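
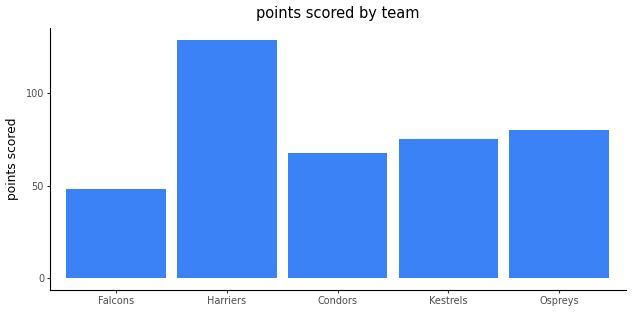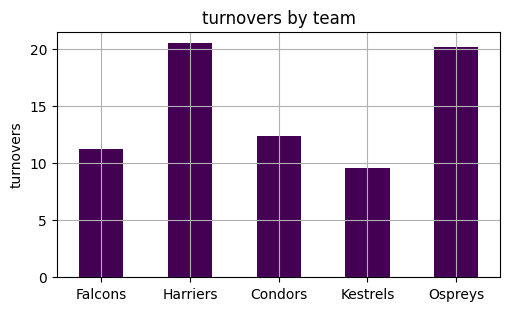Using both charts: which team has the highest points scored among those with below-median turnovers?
Chart 2 median turnovers ≈ 12; below-median teams: Falcons, Kestrels. Among those, Kestrels has the highest points scored (≈ 80).

Kestrels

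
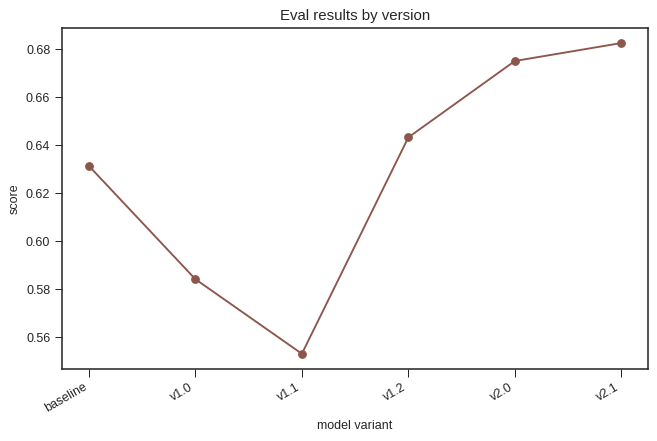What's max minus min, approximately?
≈ 0.12

Max v2.1 ≈ 0.68, min v1.1 ≈ 0.56; range ≈ 0.12.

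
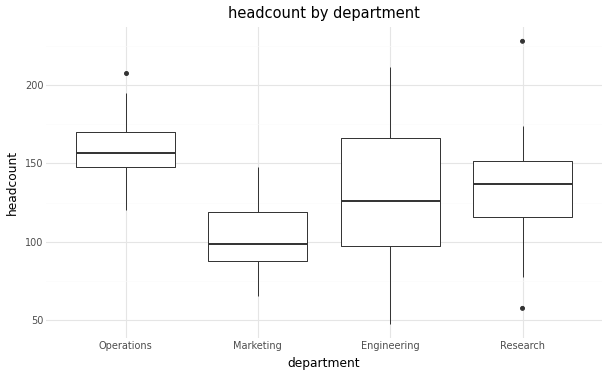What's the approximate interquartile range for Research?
Q3 ≈ 150, Q1 ≈ 115; IQR ≈ 35.

≈ 35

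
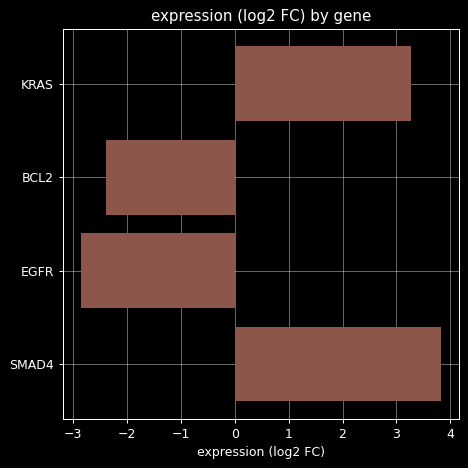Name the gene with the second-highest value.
Top 3: SMAD4 ≈ 4, KRAS ≈ 3, BCL2 ≈ -2.

KRAS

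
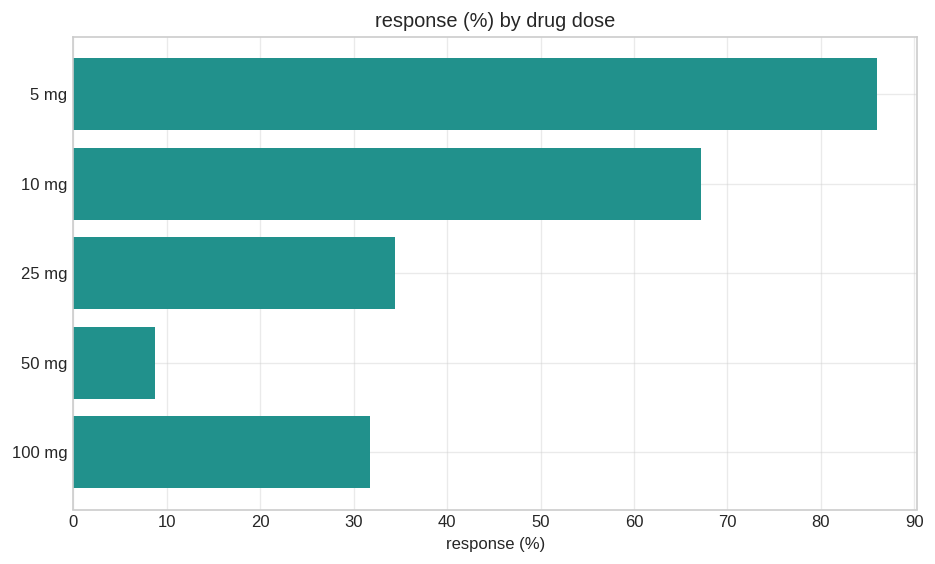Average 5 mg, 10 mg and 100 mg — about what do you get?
(90 + 70 + 30) / 3 ≈ 63.

≈ 63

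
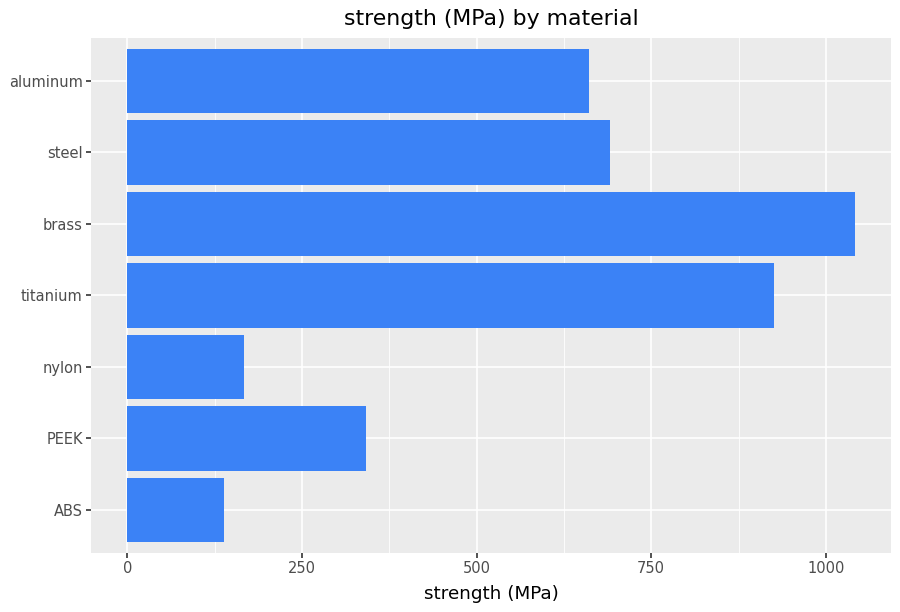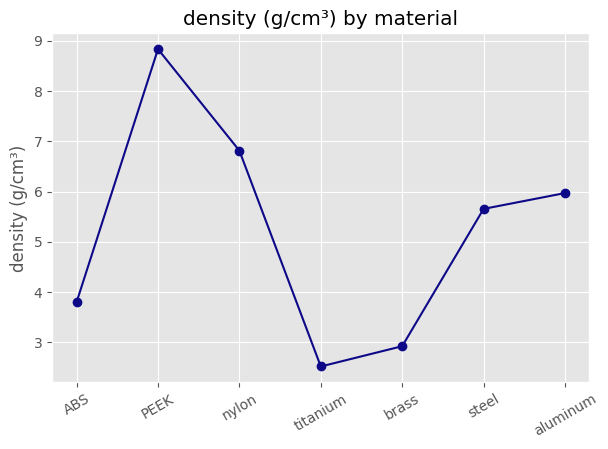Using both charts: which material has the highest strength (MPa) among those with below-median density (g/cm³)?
brass

Chart 2 median density (g/cm³) ≈ 6; below-median materials: ABS, titanium, brass. Among those, brass has the highest strength (MPa) (≈ 1000).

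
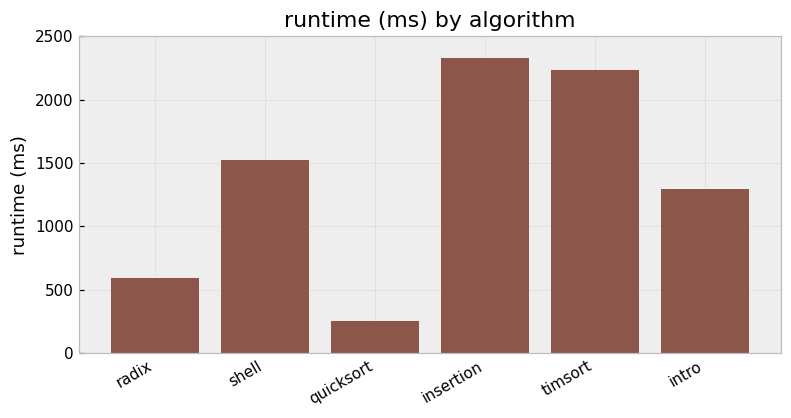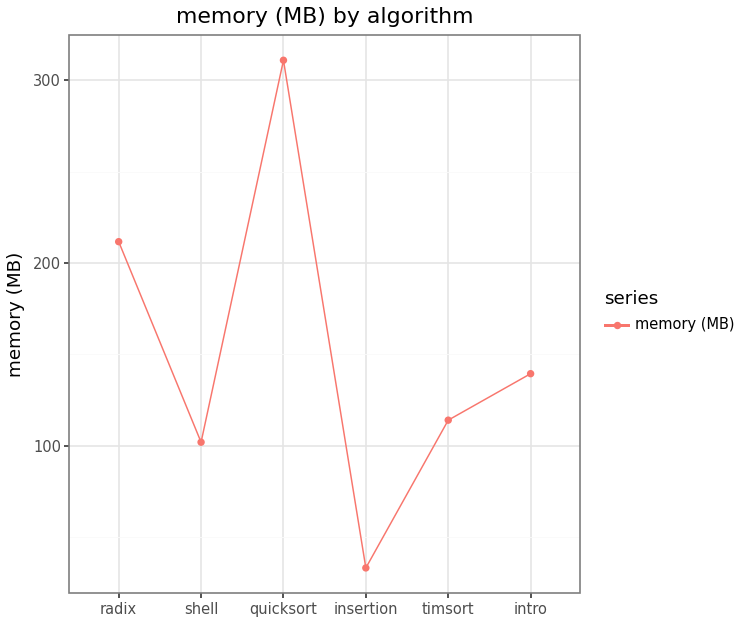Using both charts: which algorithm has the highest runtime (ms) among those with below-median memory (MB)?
insertion

Chart 2 median memory (MB) ≈ 150; below-median algorithms: shell, insertion, timsort. Among those, insertion has the highest runtime (ms) (≈ 2500).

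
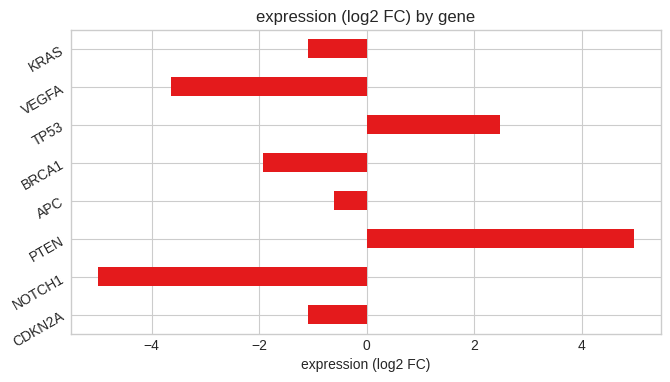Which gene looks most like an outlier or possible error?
PTEN ≈ 5; the rest sit between ≈ -5 and ≈ 2.

PTEN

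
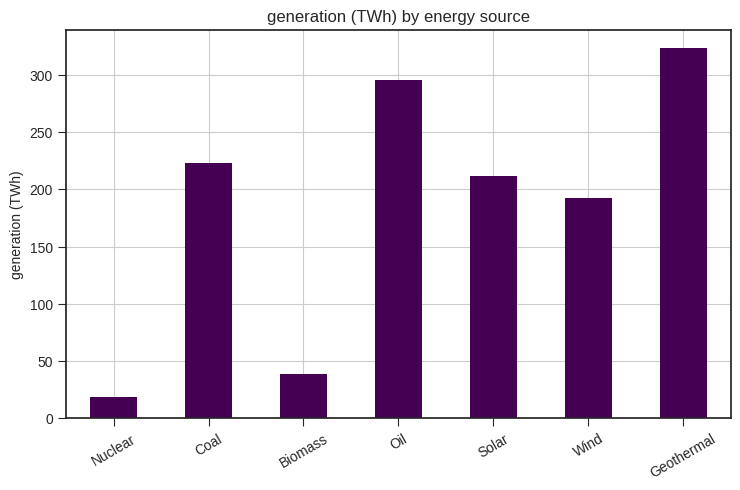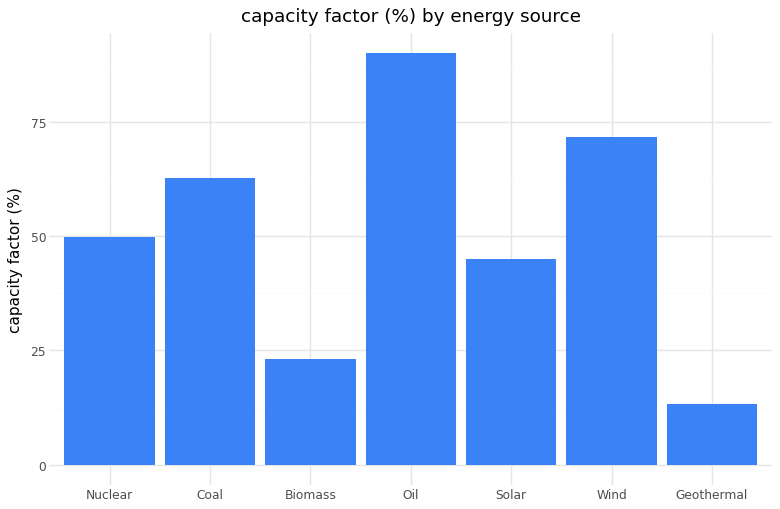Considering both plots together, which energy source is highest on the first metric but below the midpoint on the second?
Chart 2 median capacity factor (%) ≈ 50; below-median energy sources: Biomass, Solar, Geothermal. Among those, Geothermal has the highest generation (TWh) (≈ 300).

Geothermal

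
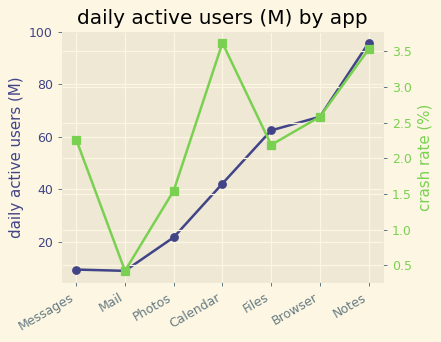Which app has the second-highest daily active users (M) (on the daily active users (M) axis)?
Top 3 (on the daily active users (M) axis): Notes ≈ 100, Browser ≈ 70, Files ≈ 60.

Browser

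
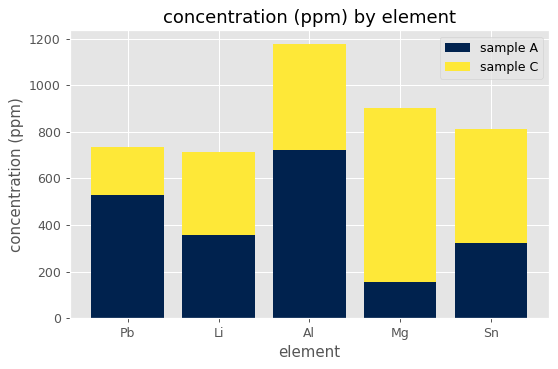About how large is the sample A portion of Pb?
≈ 500

sample A top ≈ 500, bottom ≈ 0; segment ≈ 500.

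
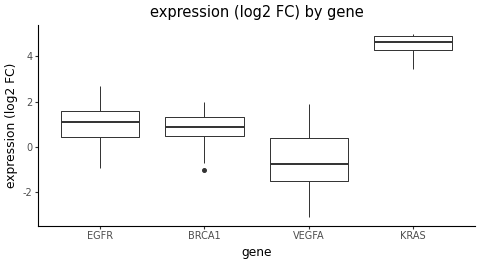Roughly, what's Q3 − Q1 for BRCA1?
Q3 ≈ 1.5, Q1 ≈ 0.5; IQR ≈ 1.0.

≈ 1.0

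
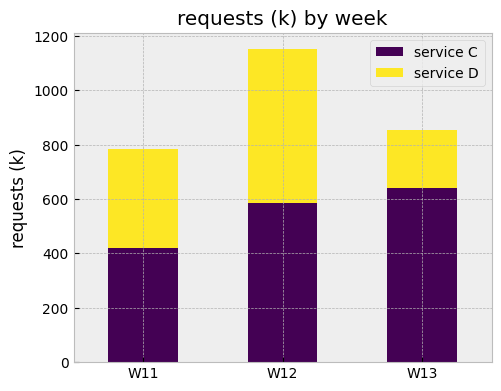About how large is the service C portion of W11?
service C top ≈ 400, bottom ≈ 0; segment ≈ 400.

≈ 400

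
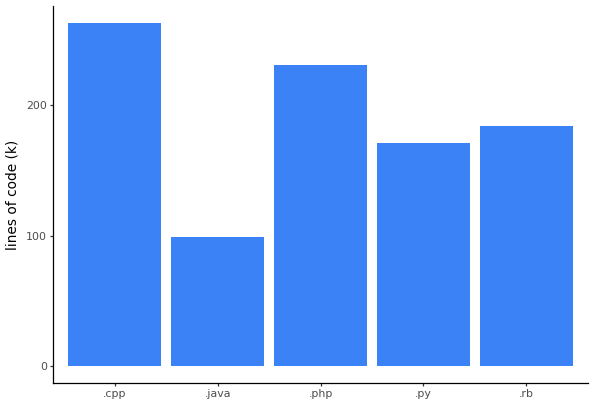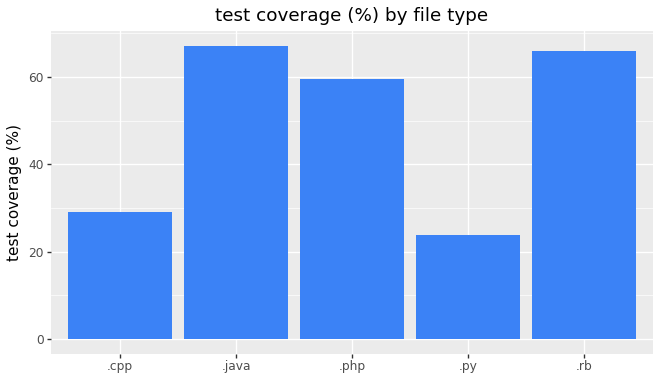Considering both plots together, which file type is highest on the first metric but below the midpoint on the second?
.cpp

Chart 2 median test coverage (%) ≈ 60; below-median file types: .cpp, .py. Among those, .cpp has the highest lines of code (k) (≈ 275).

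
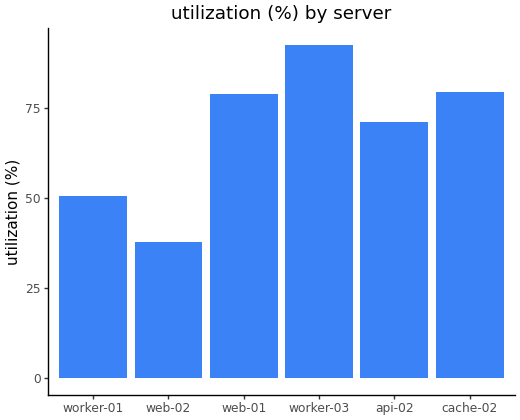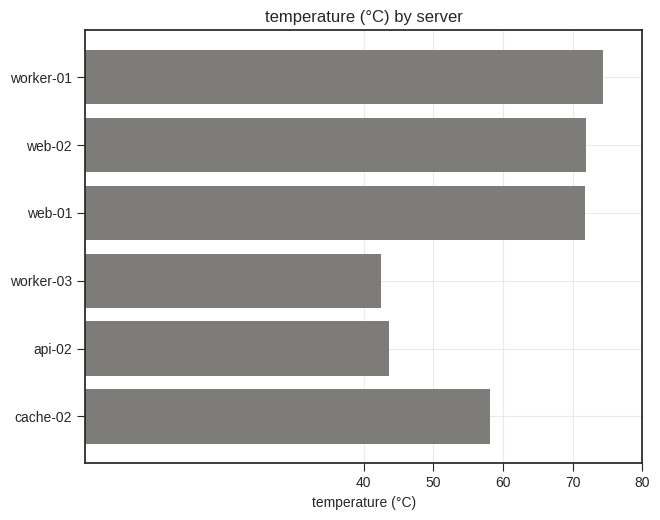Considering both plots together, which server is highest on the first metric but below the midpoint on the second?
Chart 2 median temperature (°C) ≈ 60; below-median servers: worker-03, api-02, cache-02. Among those, worker-03 has the highest utilization (%) (≈ 90).

worker-03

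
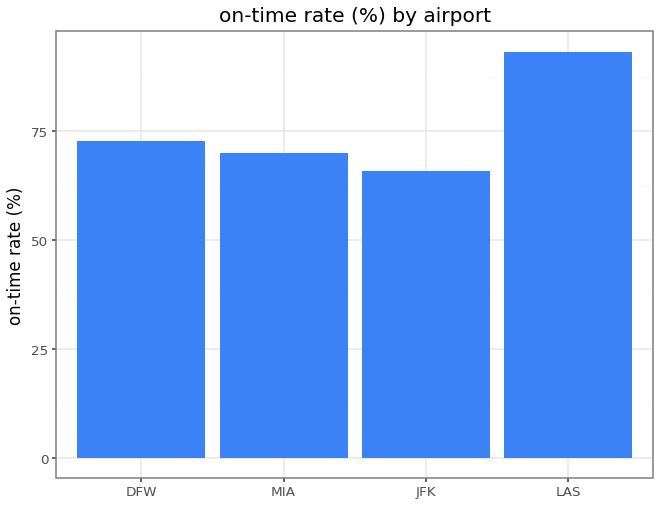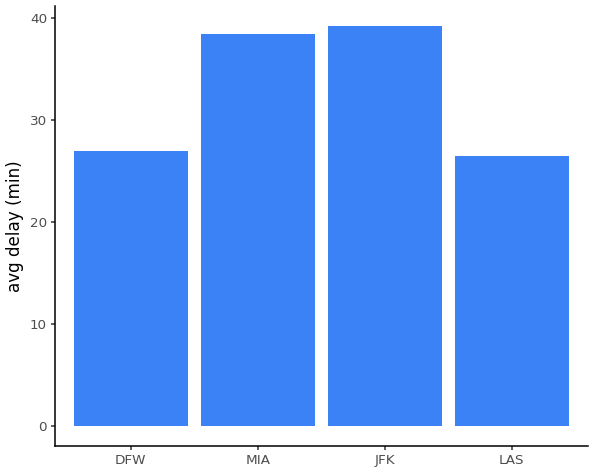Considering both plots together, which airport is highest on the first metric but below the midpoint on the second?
LAS

Chart 2 median avg delay (min) ≈ 35; below-median airports: DFW, LAS. Among those, LAS has the highest on-time rate (%) (≈ 90).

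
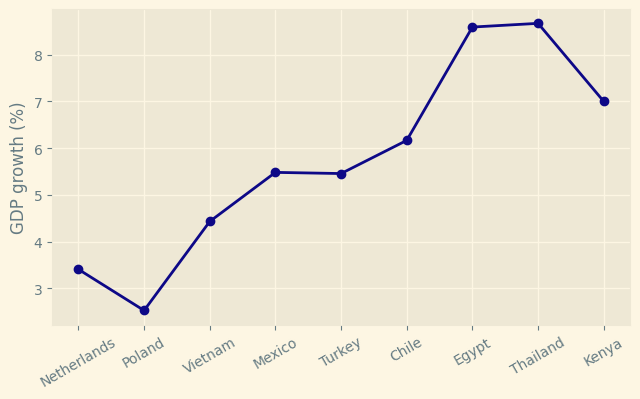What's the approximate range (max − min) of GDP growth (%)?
≈ 6

Max Thailand ≈ 9, min Poland ≈ 3; range ≈ 6.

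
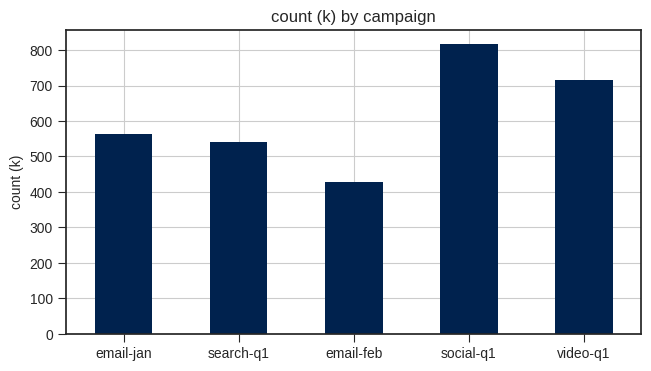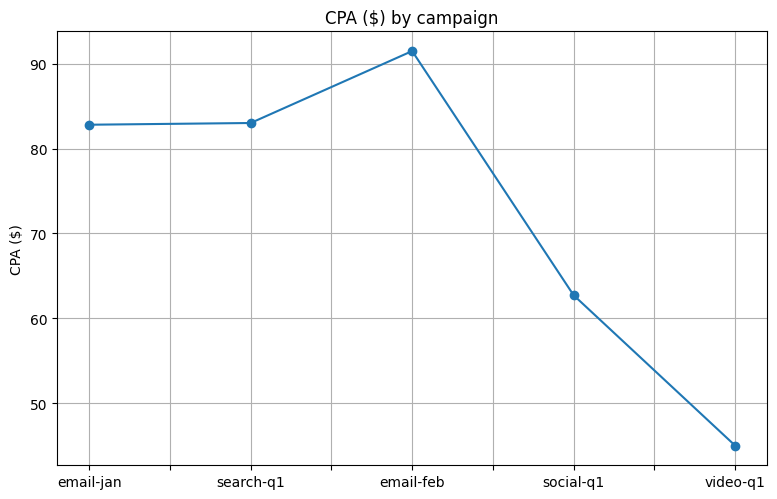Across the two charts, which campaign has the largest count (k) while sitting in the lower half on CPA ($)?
Chart 2 median CPA ($) ≈ 80; below-median campaigns: social-q1, video-q1. Among those, social-q1 has the highest count (k) (≈ 800).

social-q1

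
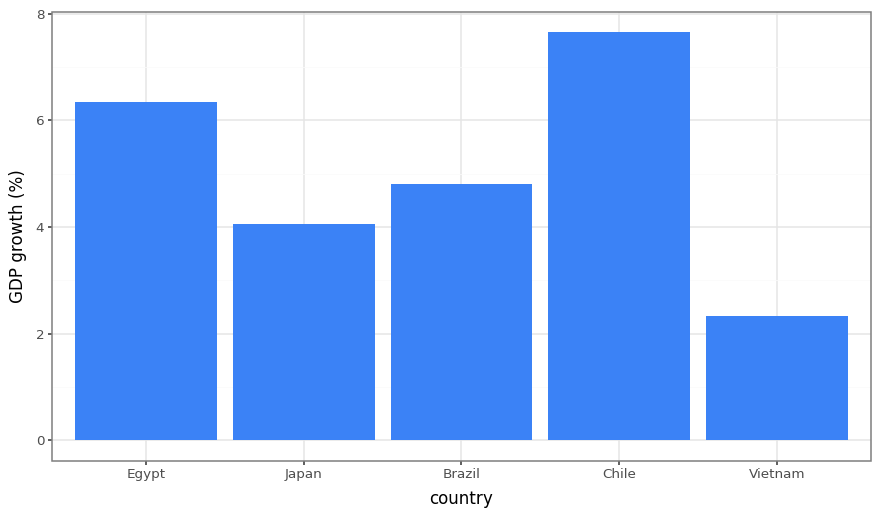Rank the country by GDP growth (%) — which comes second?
Egypt

Top 3: Chile ≈ 8, Egypt ≈ 6, Brazil ≈ 5.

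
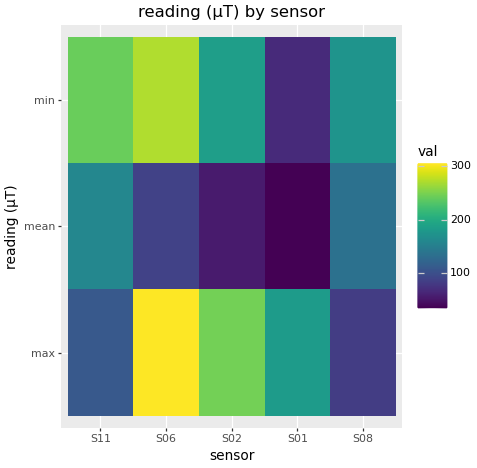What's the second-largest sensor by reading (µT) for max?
Top 3 for max: S06 ≈ 300, S02 ≈ 250, S01 ≈ 175.

S02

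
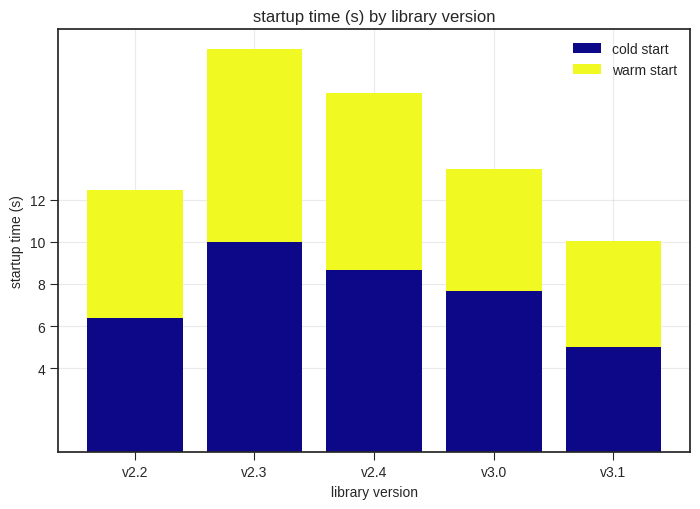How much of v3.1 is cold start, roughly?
cold start top ≈ 6, bottom ≈ 0; segment ≈ 6.

≈ 6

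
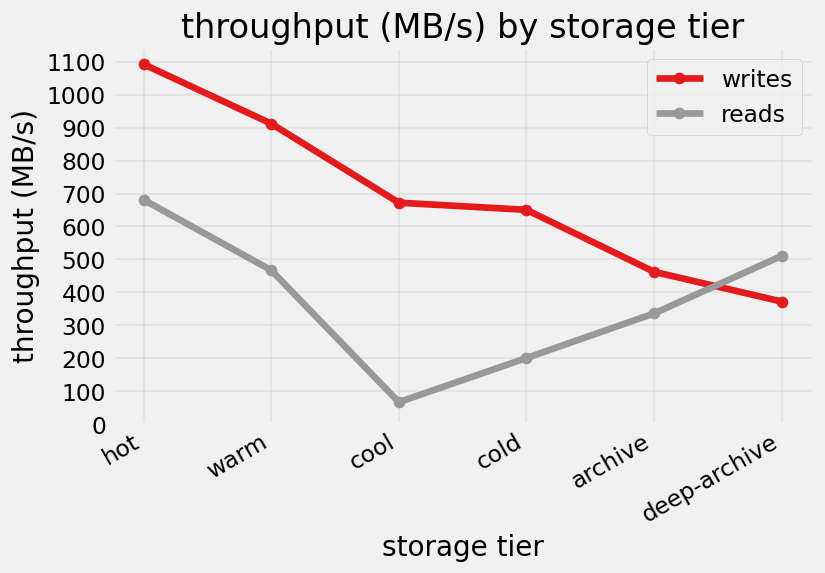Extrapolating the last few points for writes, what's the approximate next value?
≈ 250

Last three: 700, 500, 400 → slope ≈ -150/step → next ≈ 250.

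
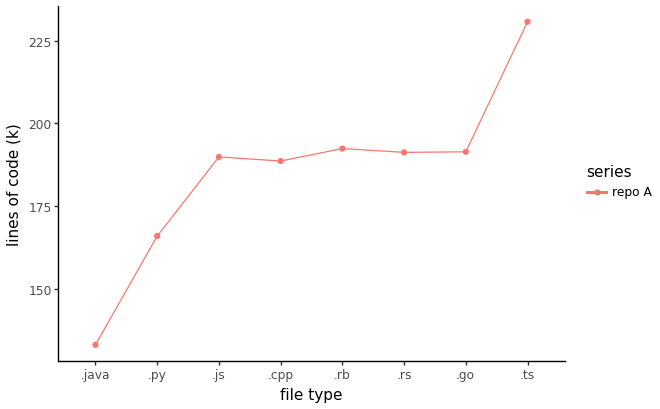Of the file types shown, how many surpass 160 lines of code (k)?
7

Above 160: .py, .js, .cpp, .rb, .rs, .go, .ts.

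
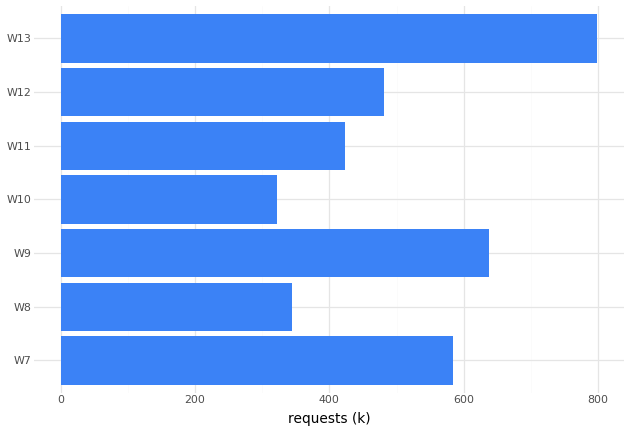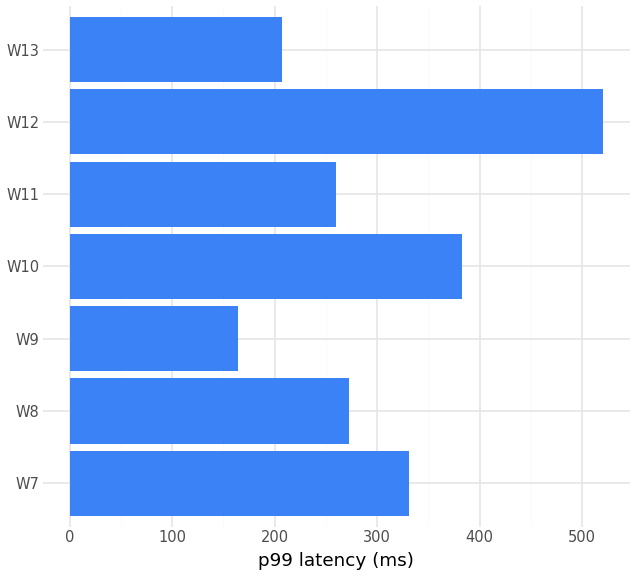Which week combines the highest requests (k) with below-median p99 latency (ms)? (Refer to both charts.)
W13

Chart 2 median p99 latency (ms) ≈ 250; below-median weeks: W9, W11, W13. Among those, W13 has the highest requests (k) (≈ 800).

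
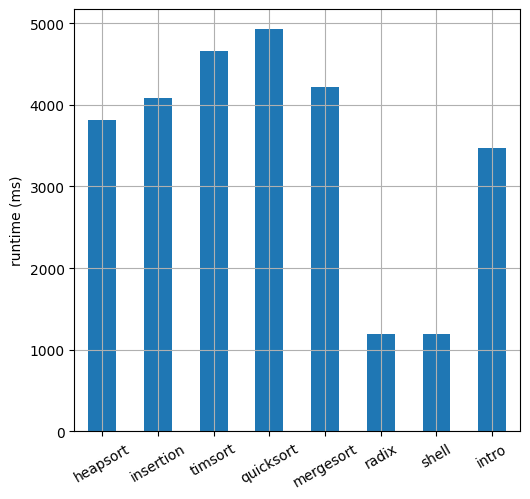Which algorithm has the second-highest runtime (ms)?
timsort

Top 3: quicksort ≈ 5000, timsort ≈ 4500, mergesort ≈ 4000.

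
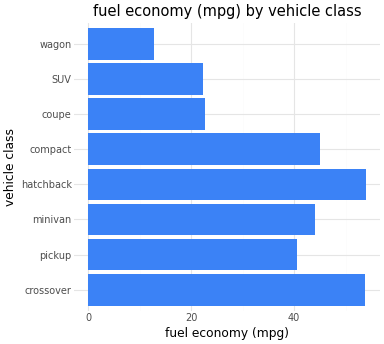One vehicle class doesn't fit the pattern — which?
wagon

wagon ≈ 15; the rest sit between ≈ 20 and ≈ 55.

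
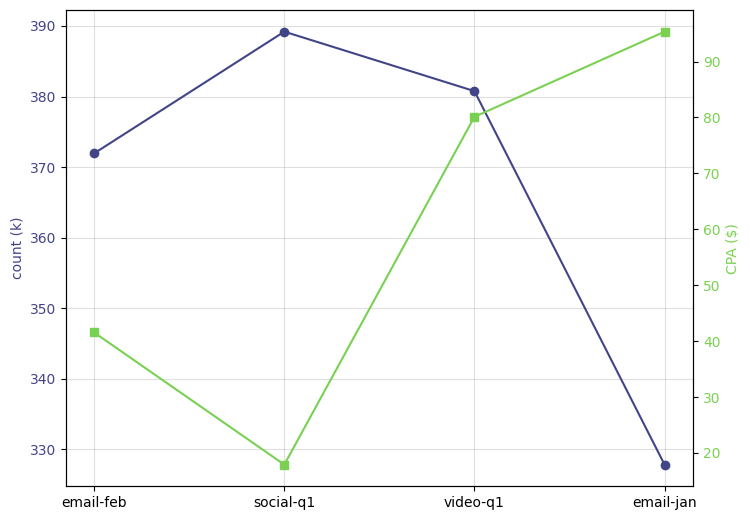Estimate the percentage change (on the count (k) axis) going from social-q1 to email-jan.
social-q1 ≈ 390, email-jan ≈ 330; (330 − 390) / 390 ≈ -15.4%.

≈ -15.4%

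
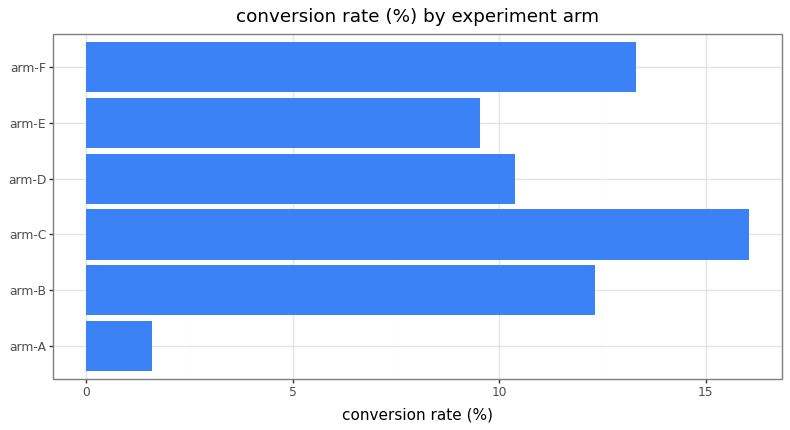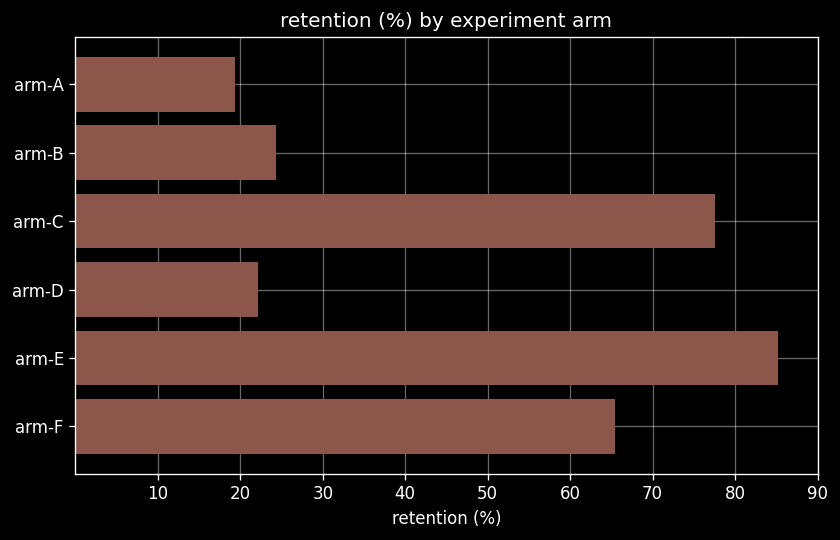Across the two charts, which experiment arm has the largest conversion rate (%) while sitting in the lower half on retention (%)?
Chart 2 median retention (%) ≈ 40; below-median experiment arms: arm-A, arm-B, arm-D. Among those, arm-B has the highest conversion rate (%) (≈ 12).

arm-B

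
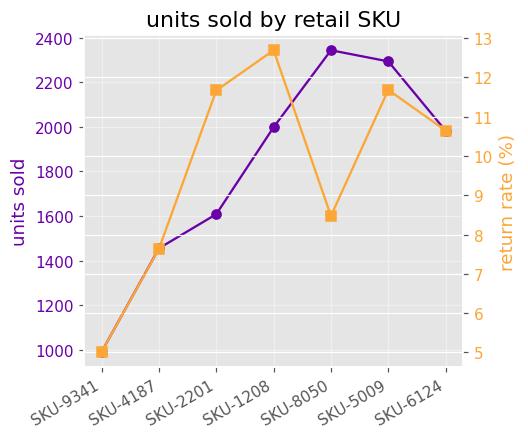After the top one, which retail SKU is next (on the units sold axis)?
Top 3 (on the units sold axis): SKU-8050 ≈ 2400, SKU-5009 ≈ 2200, SKU-1208 ≈ 2000.

SKU-5009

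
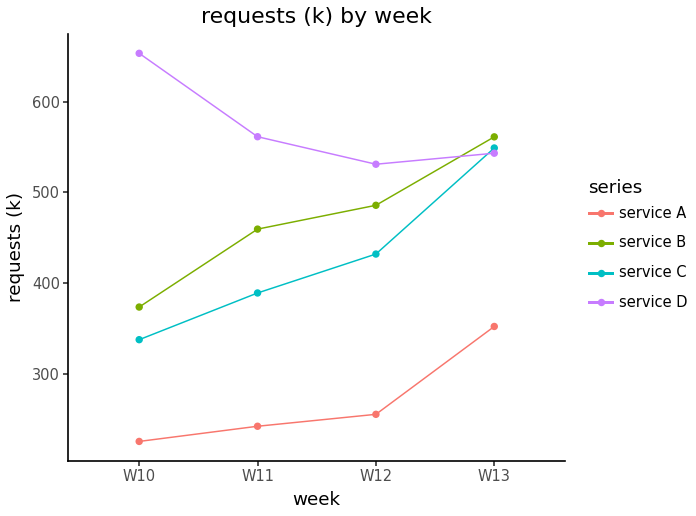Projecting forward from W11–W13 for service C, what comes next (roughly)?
≈ 625

Last three: 400, 450, 550 → slope ≈ 75/step → next ≈ 625.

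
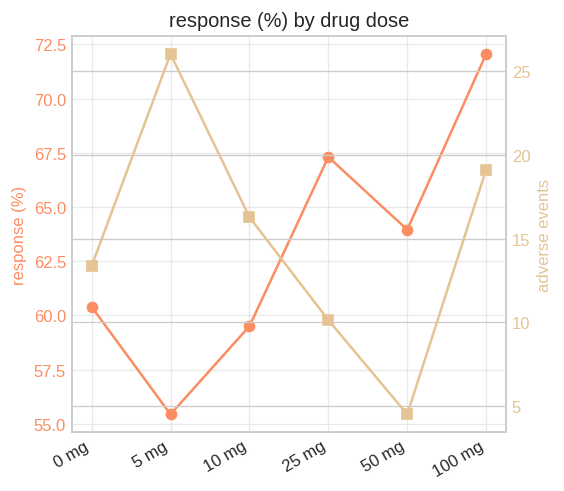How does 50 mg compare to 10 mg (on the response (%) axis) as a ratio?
≈ 1.07×

50 mg ≈ 64, 10 mg ≈ 60; 64/60 ≈ 1.07.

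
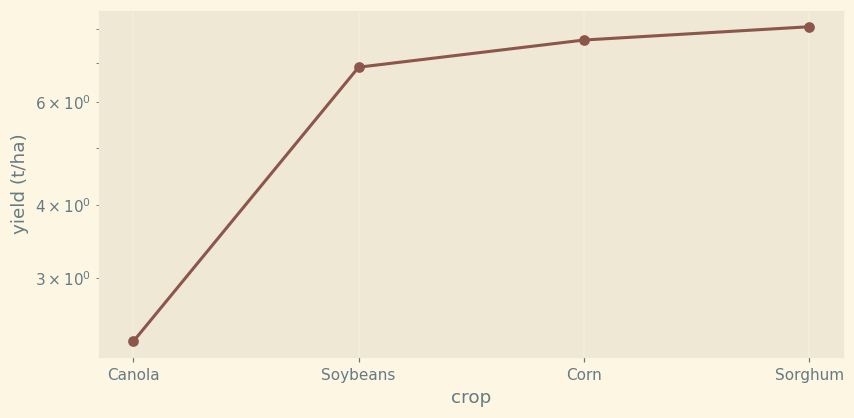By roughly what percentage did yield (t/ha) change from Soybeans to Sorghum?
Soybeans ≈ 7.0, Sorghum ≈ 8.0; (8.0 − 7.0) / 7.0 ≈ +14.3%.

≈ +14.3%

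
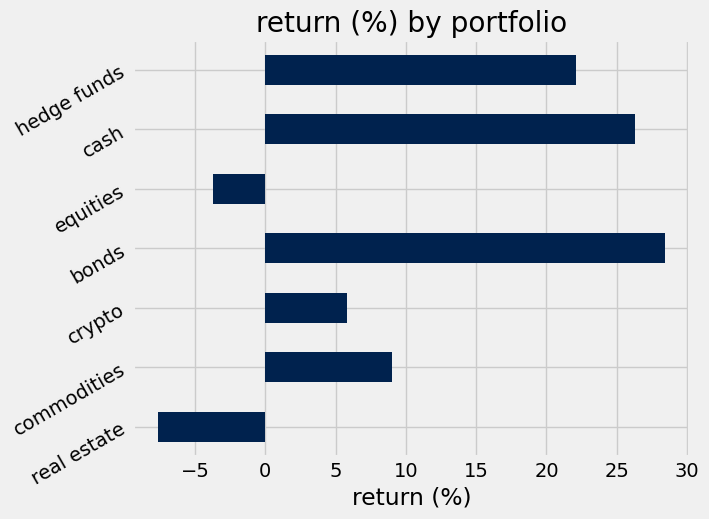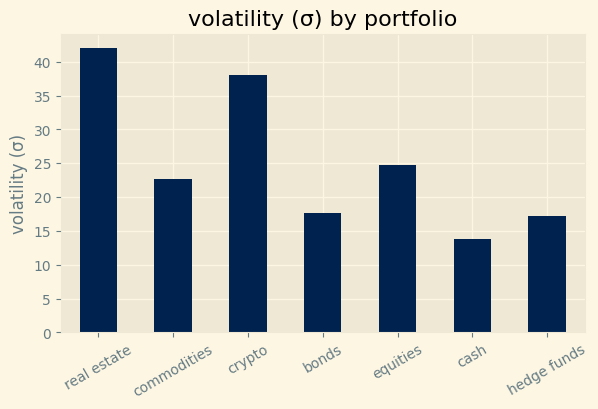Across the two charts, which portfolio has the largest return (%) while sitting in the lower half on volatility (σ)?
Chart 2 median volatility (σ) ≈ 25; below-median portfolios: bonds, cash, hedge funds. Among those, bonds has the highest return (%) (≈ 30).

bonds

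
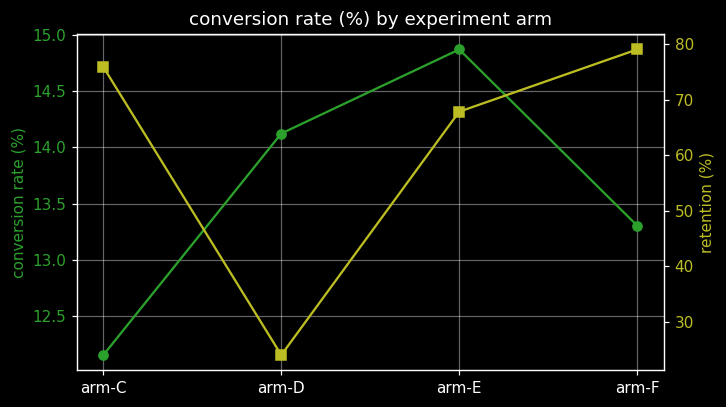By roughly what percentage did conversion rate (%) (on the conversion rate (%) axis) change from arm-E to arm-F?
arm-E ≈ 15.0, arm-F ≈ 13.5; (13.5 − 15.0) / 15.0 ≈ -10%.

≈ -10%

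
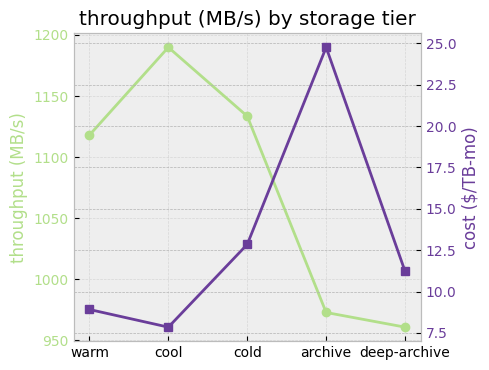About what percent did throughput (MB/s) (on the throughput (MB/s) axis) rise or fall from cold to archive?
≈ -14%

cold ≈ 1140, archive ≈ 980; (980 − 1140) / 1140 ≈ -14%.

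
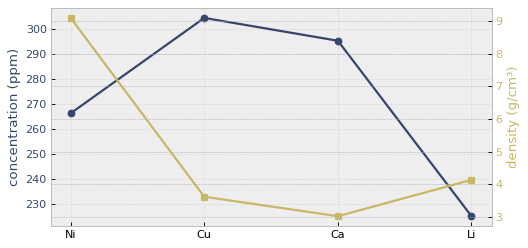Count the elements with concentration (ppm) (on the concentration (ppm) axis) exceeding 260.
3

Above 260: Ni, Cu, Ca.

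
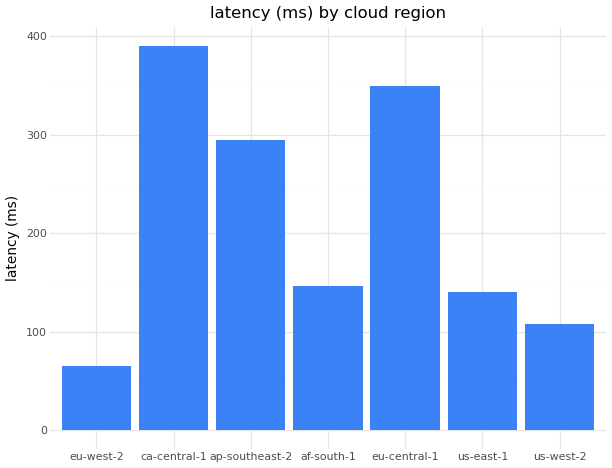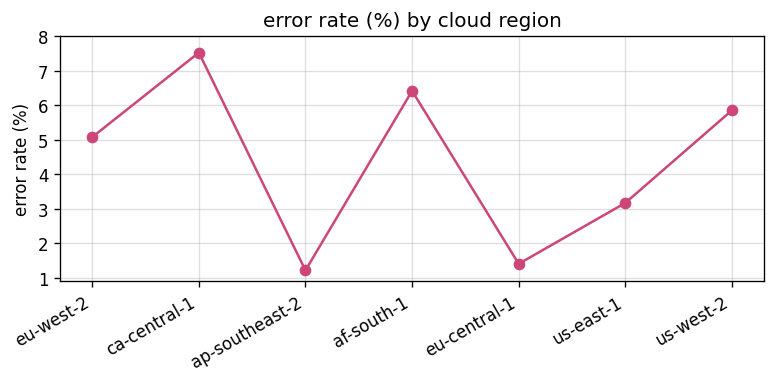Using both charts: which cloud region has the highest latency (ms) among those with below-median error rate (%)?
eu-central-1

Chart 2 median error rate (%) ≈ 5; below-median cloud regions: ap-southeast-2, eu-central-1, us-east-1. Among those, eu-central-1 has the highest latency (ms) (≈ 350).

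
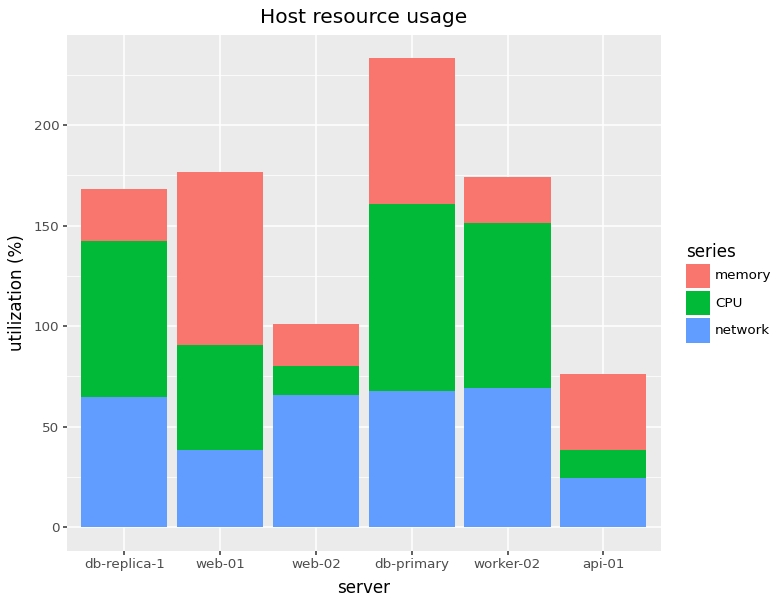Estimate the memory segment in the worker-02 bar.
memory top ≈ 180, bottom ≈ 160; segment ≈ 20.

≈ 20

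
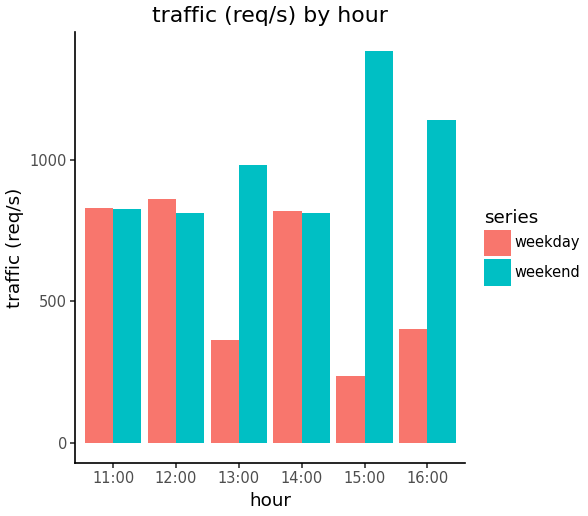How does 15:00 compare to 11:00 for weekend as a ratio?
15:00 ≈ 1400, 11:00 ≈ 800; 1400/800 ≈ 1.75.

≈ 1.75×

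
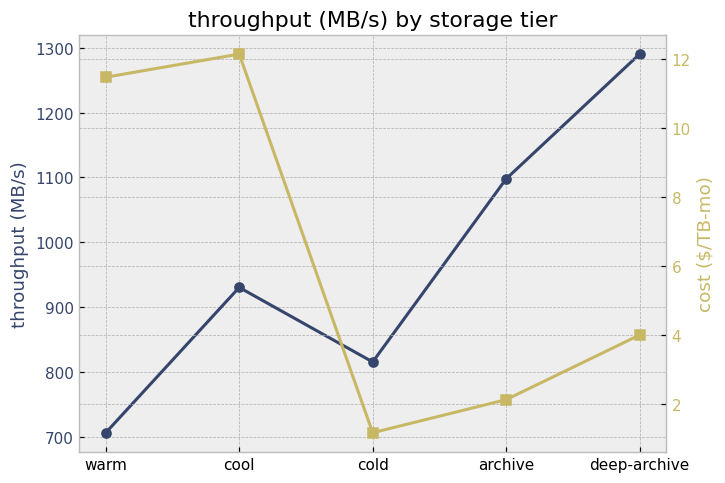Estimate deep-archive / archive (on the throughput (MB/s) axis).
deep-archive ≈ 1300, archive ≈ 1100; 1300/1100 ≈ 1.18.

≈ 1.18×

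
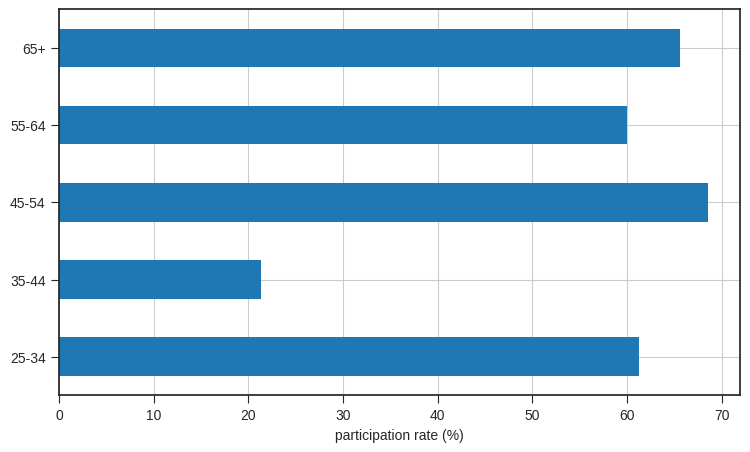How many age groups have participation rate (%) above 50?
Above 50: 25-34, 45-54, 55-64, 65+.

4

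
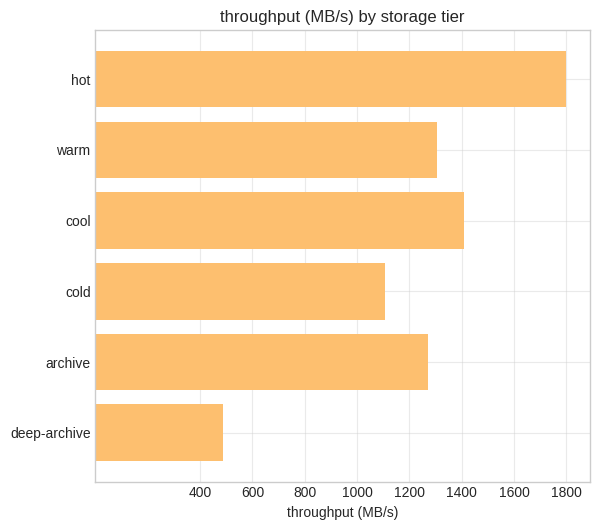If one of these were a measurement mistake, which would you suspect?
deep-archive

deep-archive ≈ 400; the rest sit between ≈ 1200 and ≈ 1800.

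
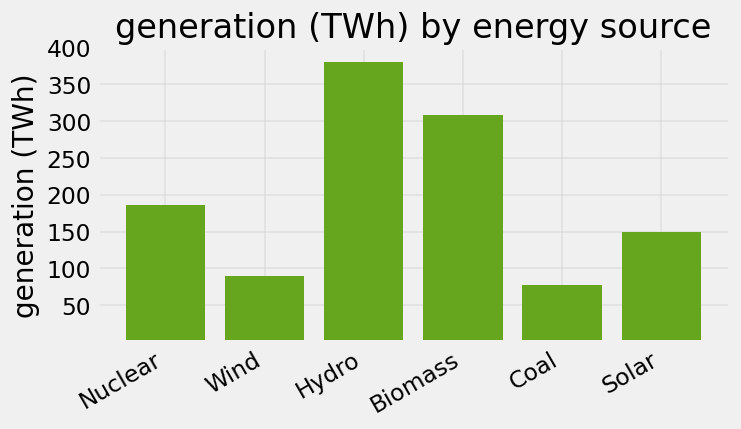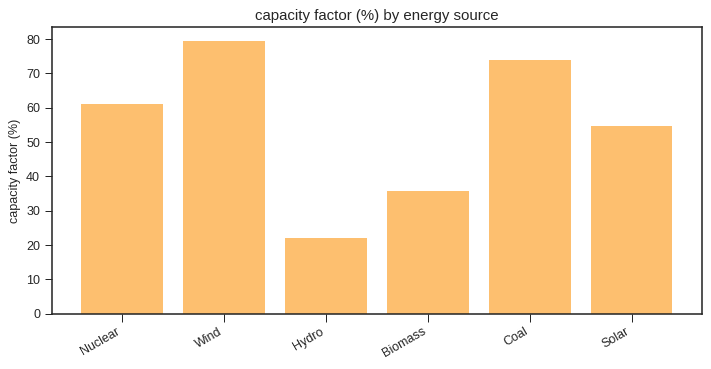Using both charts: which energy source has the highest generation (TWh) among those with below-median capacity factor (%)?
Chart 2 median capacity factor (%) ≈ 60; below-median energy sources: Hydro, Biomass, Solar. Among those, Hydro has the highest generation (TWh) (≈ 400).

Hydro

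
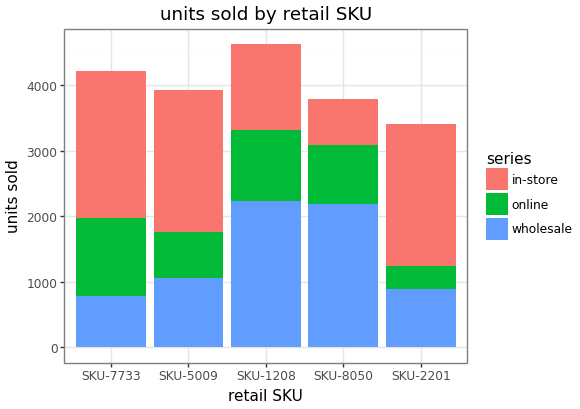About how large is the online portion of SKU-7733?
online top ≈ 2000, bottom ≈ 1000; segment ≈ 1000.

≈ 1000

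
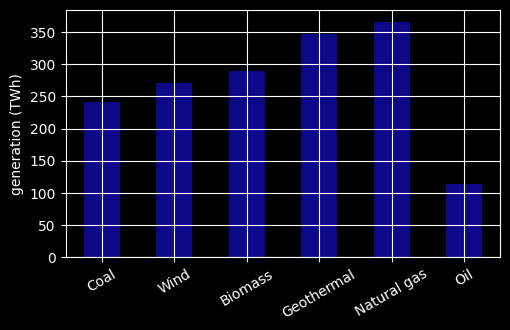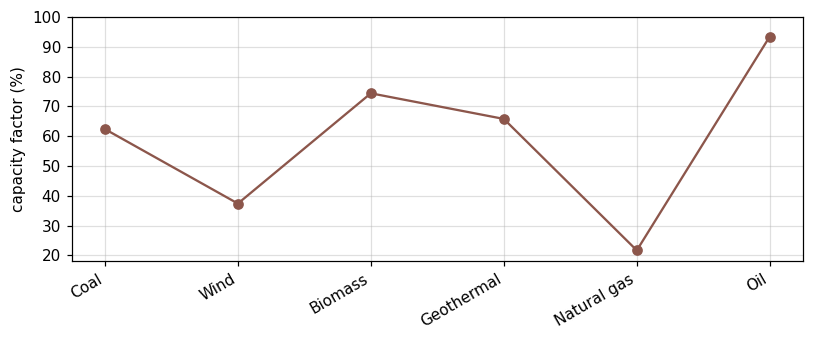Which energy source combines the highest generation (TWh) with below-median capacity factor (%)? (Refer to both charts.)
Chart 2 median capacity factor (%) ≈ 60; below-median energy sources: Coal, Wind, Natural gas. Among those, Natural gas has the highest generation (TWh) (≈ 350).

Natural gas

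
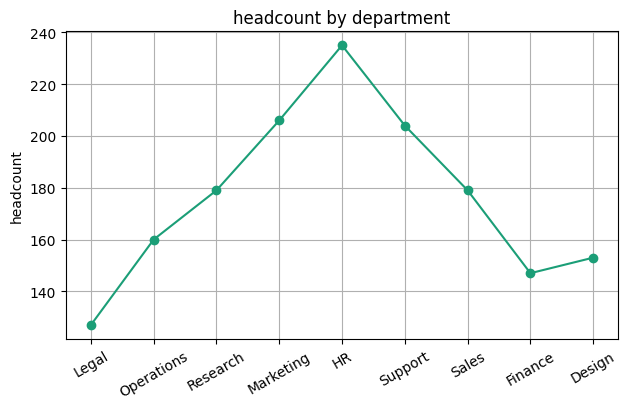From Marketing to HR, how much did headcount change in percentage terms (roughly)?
Marketing ≈ 210, HR ≈ 240; (240 − 210) / 210 ≈ +14.3%.

≈ +14.3%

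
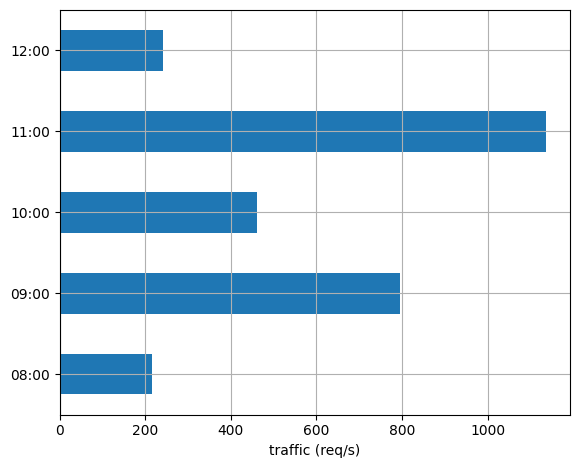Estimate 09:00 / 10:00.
≈ 1.6×

09:00 ≈ 800, 10:00 ≈ 500; 800/500 ≈ 1.6.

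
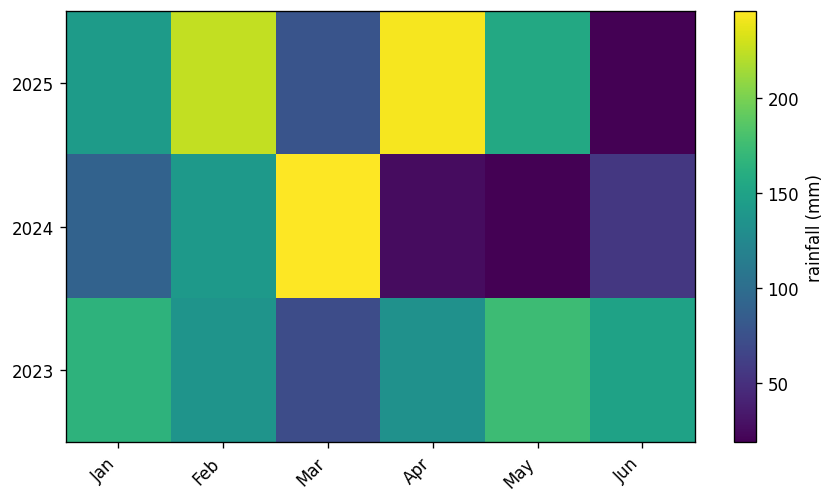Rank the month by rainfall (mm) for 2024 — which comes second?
Feb

Top 3 for 2024: Mar ≈ 240, Feb ≈ 140, Jan ≈ 100.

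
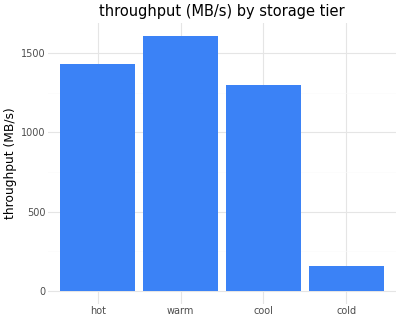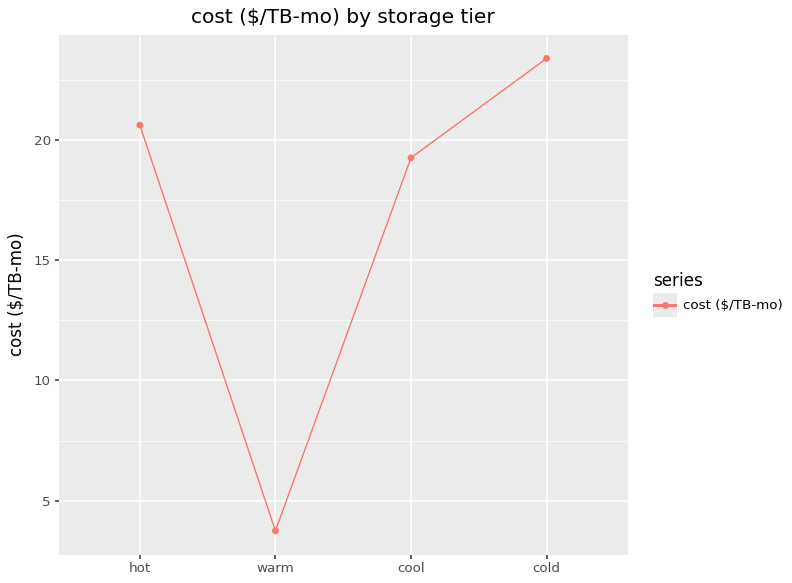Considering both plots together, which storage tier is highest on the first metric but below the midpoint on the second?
warm

Chart 2 median cost ($/TB-mo) ≈ 20; below-median storage tiers: warm, cool. Among those, warm has the highest throughput (MB/s) (≈ 1600).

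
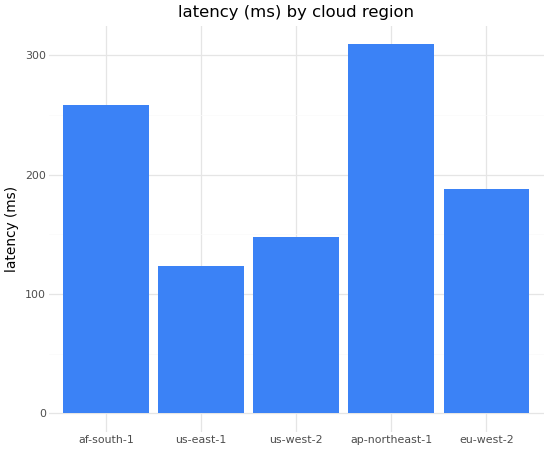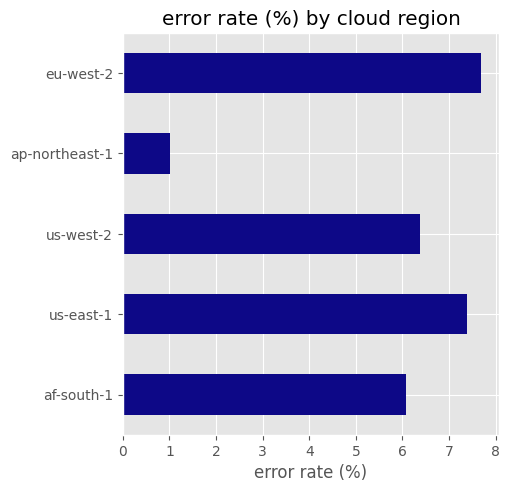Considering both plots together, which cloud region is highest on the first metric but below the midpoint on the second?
Chart 2 median error rate (%) ≈ 6; below-median cloud regions: af-south-1, ap-northeast-1. Among those, ap-northeast-1 has the highest latency (ms) (≈ 300).

ap-northeast-1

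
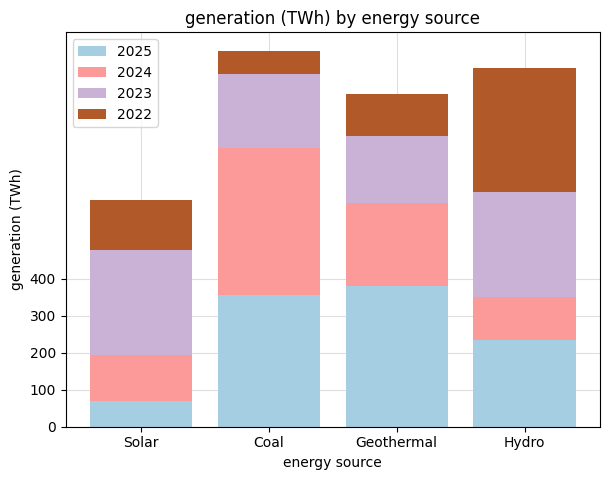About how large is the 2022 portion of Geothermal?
≈ 100

2022 top ≈ 900, bottom ≈ 800; segment ≈ 100.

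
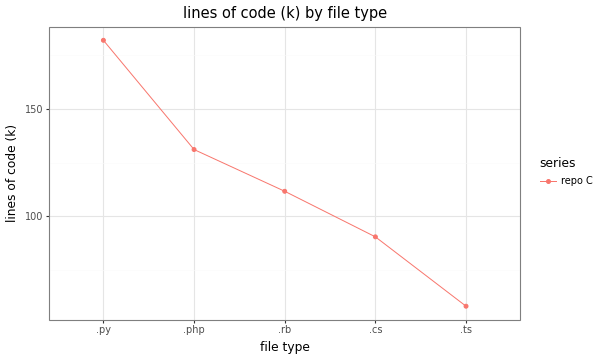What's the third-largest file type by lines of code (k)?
Top 4: .py ≈ 180, .php ≈ 140, .rb ≈ 120, .cs ≈ 100.

.rb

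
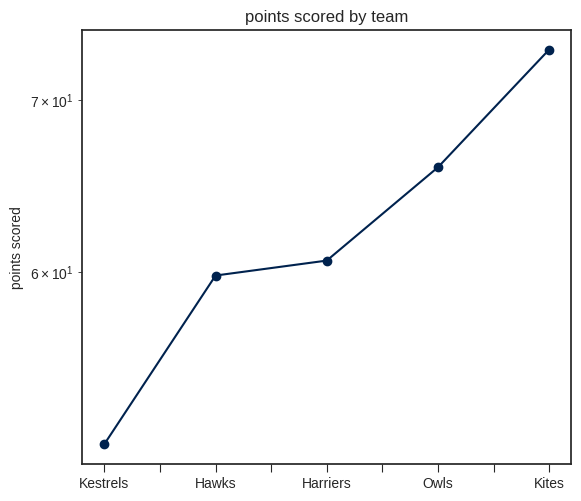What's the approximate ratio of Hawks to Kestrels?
≈ 1.15×

Hawks ≈ 60, Kestrels ≈ 52; 60/52 ≈ 1.15.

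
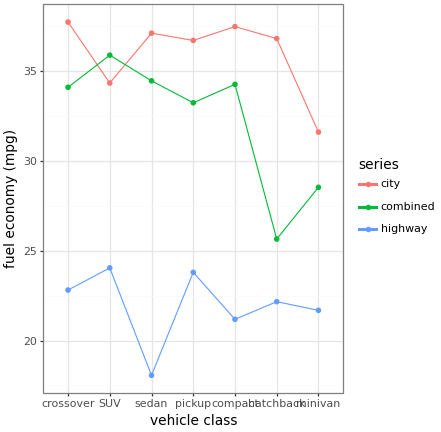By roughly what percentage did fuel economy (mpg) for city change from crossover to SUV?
≈ -10.5%

crossover ≈ 38, SUV ≈ 34; (34 − 38) / 38 ≈ -10.5%.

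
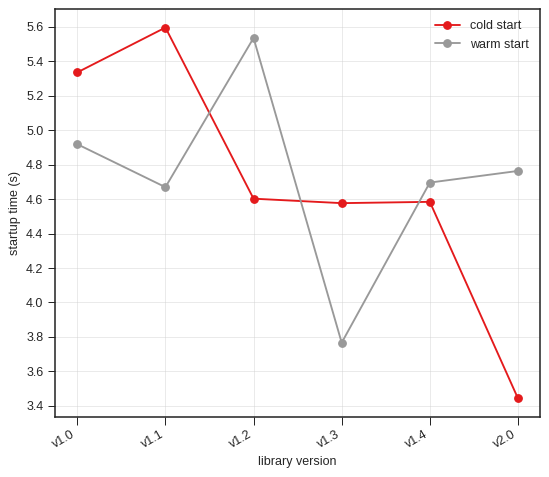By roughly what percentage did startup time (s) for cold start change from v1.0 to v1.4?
v1.0 ≈ 5.4, v1.4 ≈ 4.6; (4.6 − 5.4) / 5.4 ≈ -14.8%.

≈ -14.8%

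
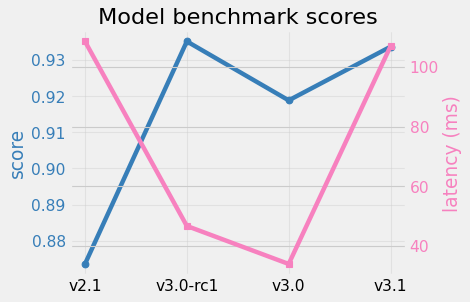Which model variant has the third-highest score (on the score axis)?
Top 4 (on the score axis): v3.0-rc1 ≈ 0.94, v3.1 ≈ 0.93, v3.0 ≈ 0.92, v2.1 ≈ 0.87.

v3.0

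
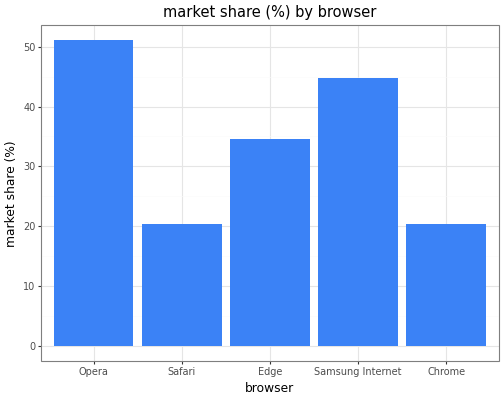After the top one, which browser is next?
Samsung Internet

Top 3: Opera ≈ 50, Samsung Internet ≈ 45, Edge ≈ 35.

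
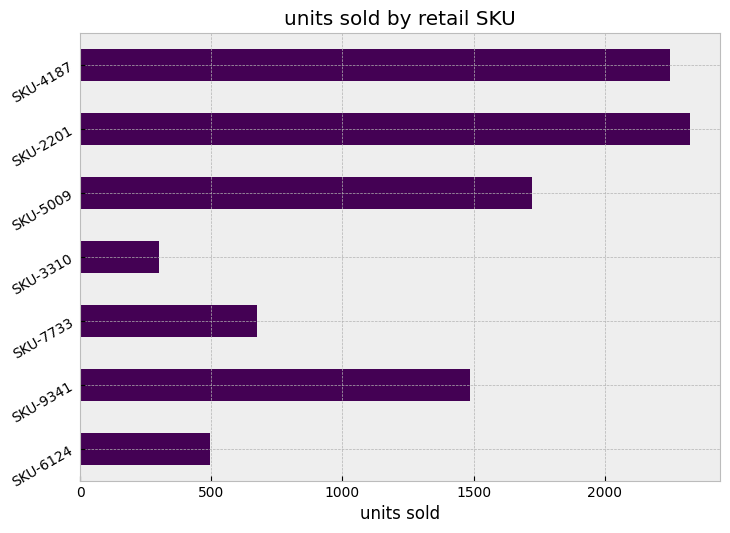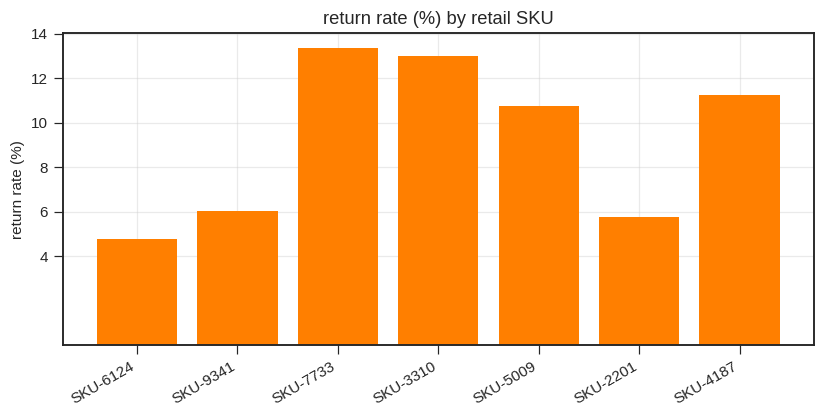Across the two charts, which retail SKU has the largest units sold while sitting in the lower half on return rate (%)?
SKU-2201

Chart 2 median return rate (%) ≈ 10; below-median retail SKUs: SKU-6124, SKU-9341, SKU-2201. Among those, SKU-2201 has the highest units sold (≈ 2500).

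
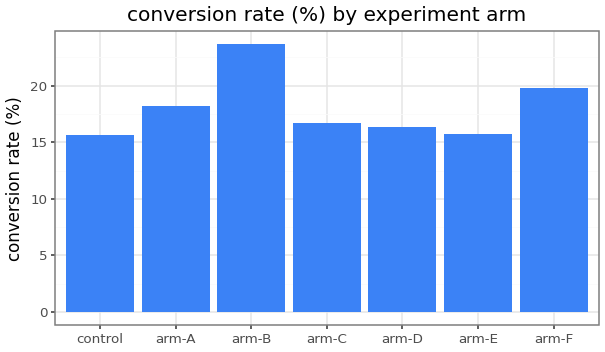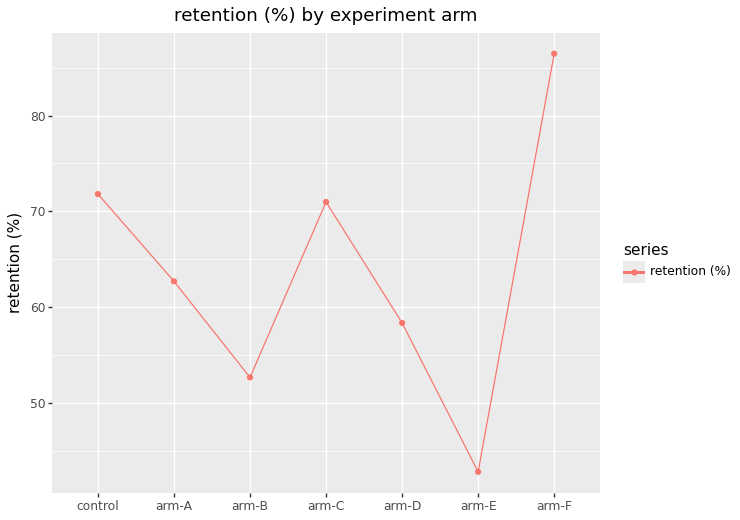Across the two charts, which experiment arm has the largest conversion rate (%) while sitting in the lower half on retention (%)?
Chart 2 median retention (%) ≈ 60; below-median experiment arms: arm-B, arm-D, arm-E. Among those, arm-B has the highest conversion rate (%) (≈ 25).

arm-B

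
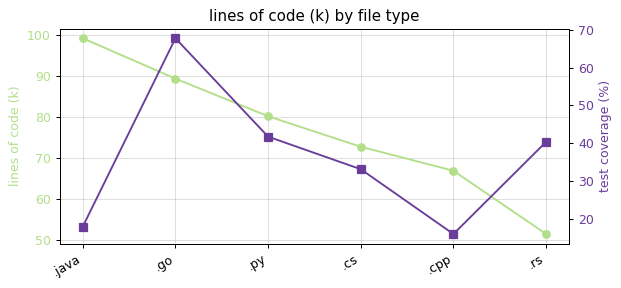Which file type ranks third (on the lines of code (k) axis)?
Top 4 (on the lines of code (k) axis): .java ≈ 100, .go ≈ 90, .py ≈ 80, .cs ≈ 75.

.py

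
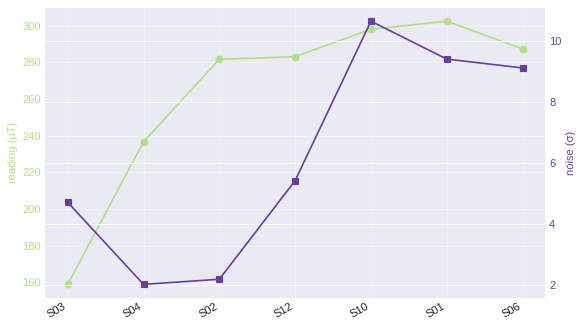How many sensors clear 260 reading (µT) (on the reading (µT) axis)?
Above 260: S02, S12, S10, S01, S06.

5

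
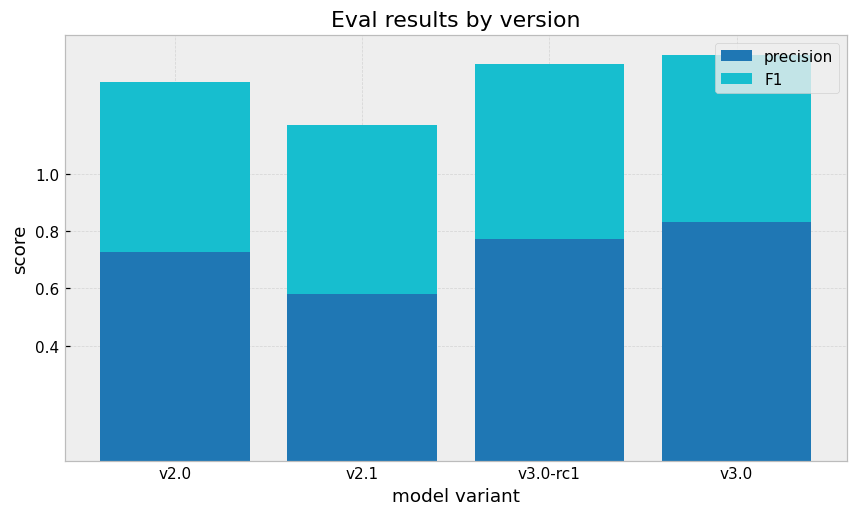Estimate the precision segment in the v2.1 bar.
≈ 0.6

precision top ≈ 0.6, bottom ≈ 0.0; segment ≈ 0.6.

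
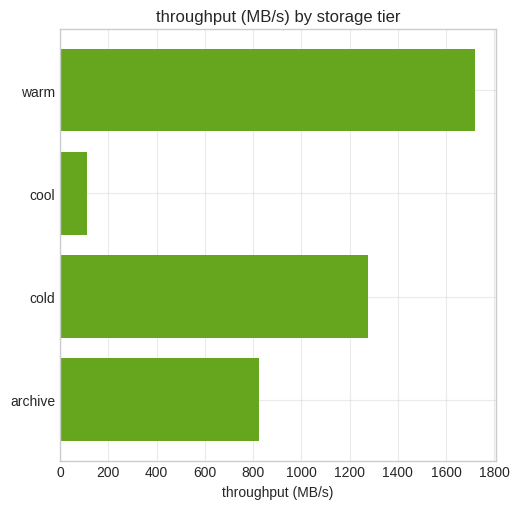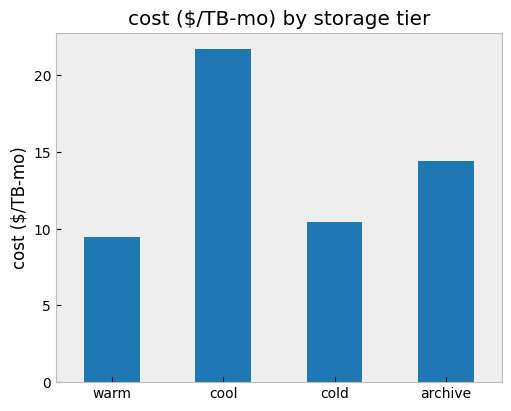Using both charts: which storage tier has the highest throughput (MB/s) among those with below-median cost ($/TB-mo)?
warm

Chart 2 median cost ($/TB-mo) ≈ 12; below-median storage tiers: warm, cold. Among those, warm has the highest throughput (MB/s) (≈ 1800).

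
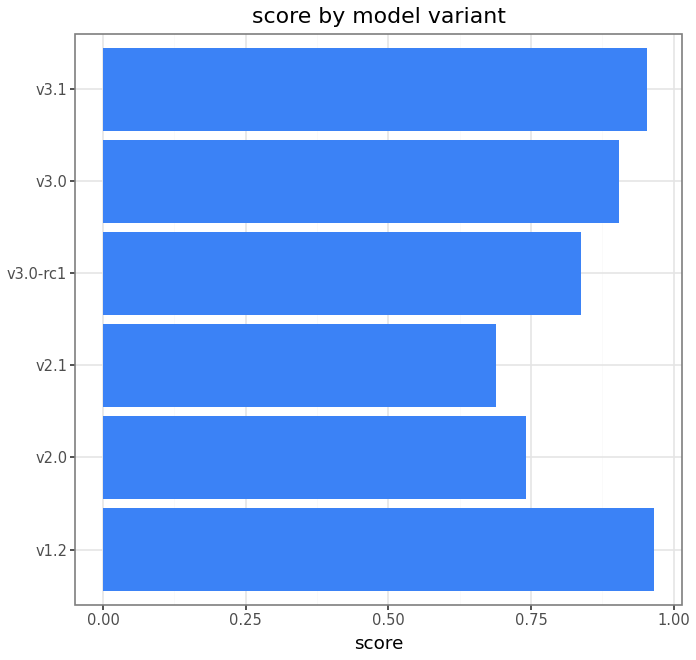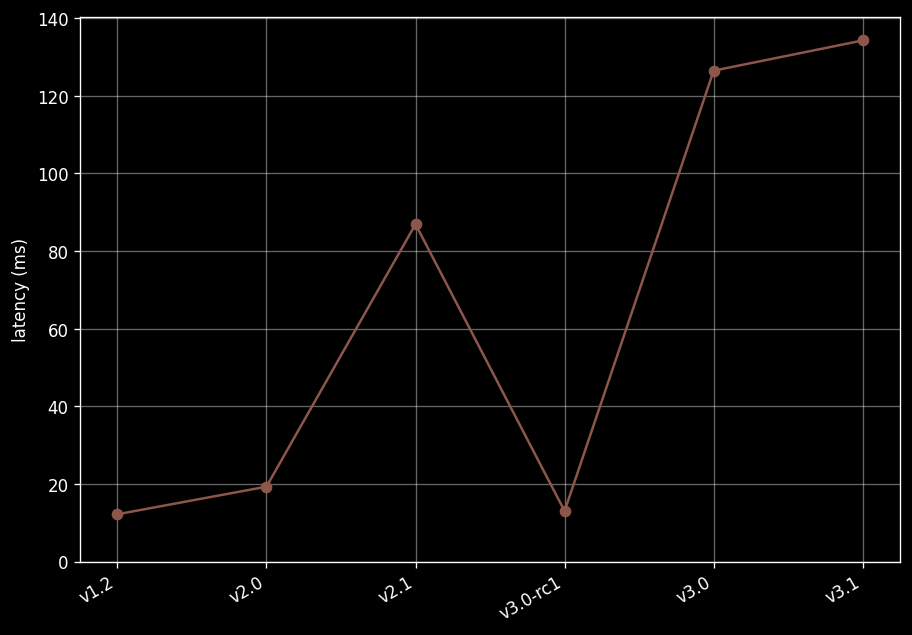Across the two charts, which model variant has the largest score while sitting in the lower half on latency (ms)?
v1.2

Chart 2 median latency (ms) ≈ 60; below-median model variants: v1.2, v2.0, v3.0-rc1. Among those, v1.2 has the highest score (≈ 1).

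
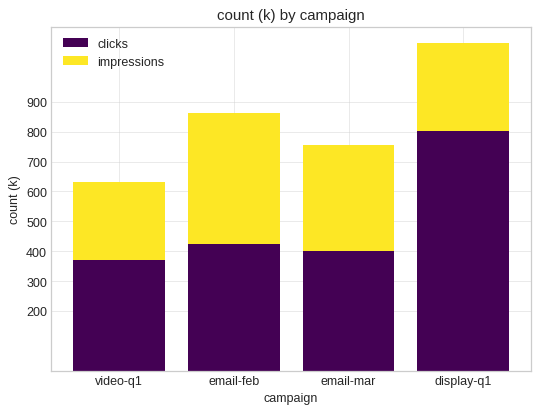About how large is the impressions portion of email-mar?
impressions top ≈ 800, bottom ≈ 400; segment ≈ 400.

≈ 400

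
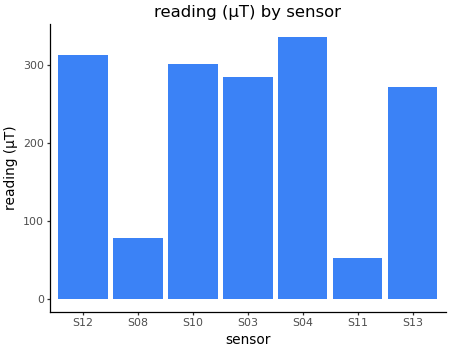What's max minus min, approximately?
≈ 300

Max S04 ≈ 350, min S11 ≈ 50; range ≈ 300.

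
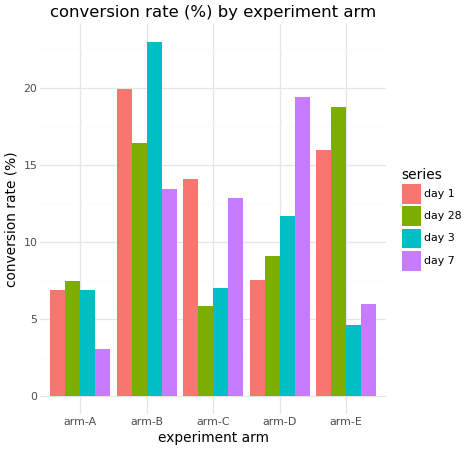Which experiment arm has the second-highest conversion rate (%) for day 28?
Top 3 for day 28: arm-E ≈ 18, arm-B ≈ 16, arm-D ≈ 10.

arm-B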